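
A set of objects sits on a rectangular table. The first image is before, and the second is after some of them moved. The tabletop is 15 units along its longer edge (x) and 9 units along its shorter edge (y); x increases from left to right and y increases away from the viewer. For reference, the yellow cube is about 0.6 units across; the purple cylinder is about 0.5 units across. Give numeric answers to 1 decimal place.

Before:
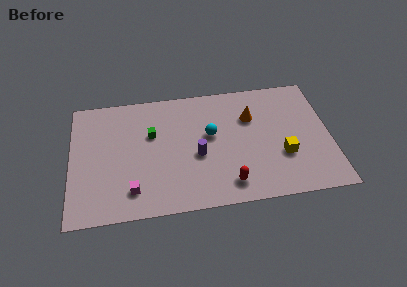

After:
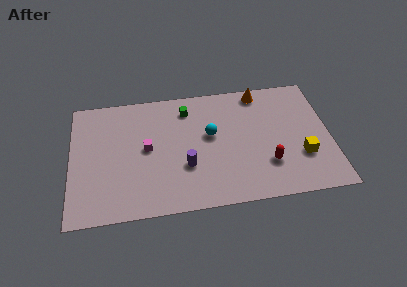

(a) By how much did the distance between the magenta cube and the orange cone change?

-0.8

They were about 8.3 units apart before and 7.5 after — 0.8 units closer together.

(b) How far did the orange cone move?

1.9

The orange cone moved from about (10.5, 6.2) to (11.1, 8.0), a distance of √(0.6² + 1.8²) ≈ 1.9.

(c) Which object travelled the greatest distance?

the magenta cube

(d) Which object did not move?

the cyan sphere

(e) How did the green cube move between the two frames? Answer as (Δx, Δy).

(2.1, 1.6)

The green cube started near (4.7, 5.7) and ended near (6.8, 7.3).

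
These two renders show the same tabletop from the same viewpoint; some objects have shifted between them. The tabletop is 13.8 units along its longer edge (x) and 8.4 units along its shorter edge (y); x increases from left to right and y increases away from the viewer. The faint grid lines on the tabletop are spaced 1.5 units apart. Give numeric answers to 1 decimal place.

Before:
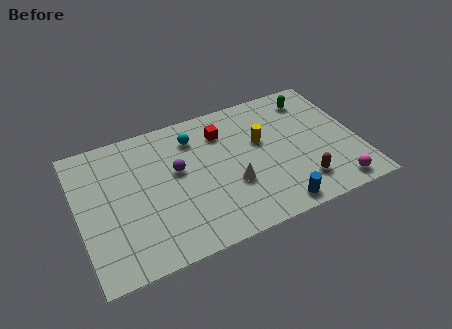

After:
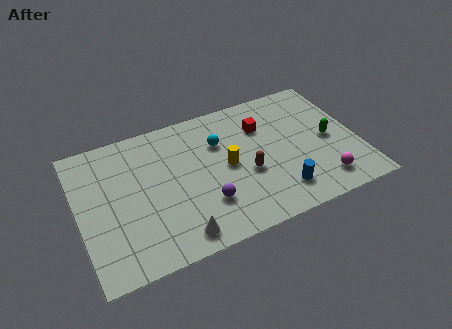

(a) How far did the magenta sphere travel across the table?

0.8

The magenta sphere was near (12.3, 1.0) before and (11.7, 1.5) after, so it travelled √(0.6² + 0.5²) ≈ 0.8 units.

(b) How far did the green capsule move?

2.9

The green capsule moved from about (11.9, 6.9) to (12.4, 4.0), a distance of √(0.5² + 2.9²) ≈ 2.9.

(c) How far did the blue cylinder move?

0.9

The blue cylinder was near (9.3, 0.9) before and (9.6, 1.7) after, so it travelled √(0.3² + 0.8²) ≈ 0.9 units.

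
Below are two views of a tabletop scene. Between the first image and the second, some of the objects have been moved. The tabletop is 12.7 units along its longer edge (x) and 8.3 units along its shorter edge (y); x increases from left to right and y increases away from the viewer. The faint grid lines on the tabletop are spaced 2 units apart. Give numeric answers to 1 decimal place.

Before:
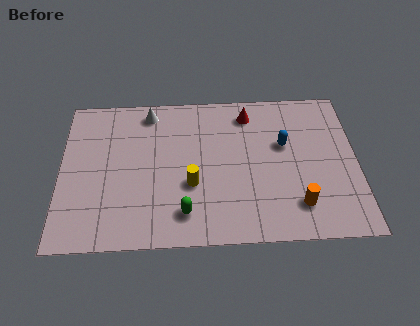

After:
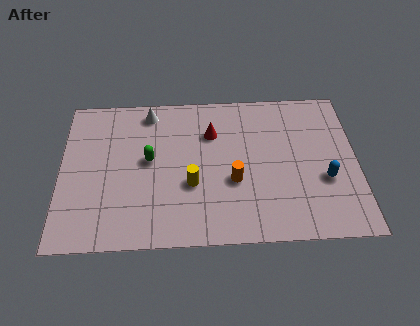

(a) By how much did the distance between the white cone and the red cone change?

-1.3

They were about 4.3 units apart before and 3.0 after — 1.3 units closer together.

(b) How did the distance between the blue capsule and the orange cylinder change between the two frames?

+0.6

The distance was about 3.3 in the first image and 3.9 in the second, so they moved 0.6 units further apart.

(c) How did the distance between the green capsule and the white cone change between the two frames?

-3.1

Before: roughly 5.8 units apart; after: 2.7. That's 3.1 units closer together.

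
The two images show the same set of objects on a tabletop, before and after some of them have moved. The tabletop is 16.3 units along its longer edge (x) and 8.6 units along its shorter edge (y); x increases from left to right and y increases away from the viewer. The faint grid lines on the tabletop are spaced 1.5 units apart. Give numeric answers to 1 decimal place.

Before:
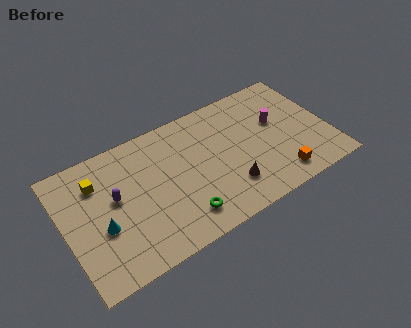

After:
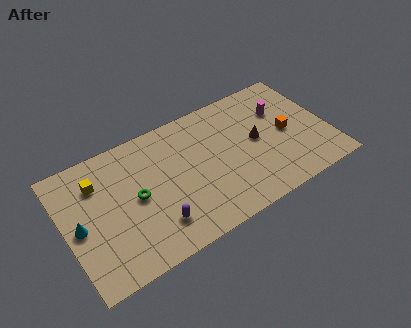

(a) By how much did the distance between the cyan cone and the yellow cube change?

-0.3

The distance was about 3.0 in the first image and 2.7 in the second, so they moved 0.3 units closer together.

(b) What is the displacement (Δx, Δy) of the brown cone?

(2.1, 2.3)

The brown cone was at about (9.8, 2.2) and moved to about (11.9, 4.5).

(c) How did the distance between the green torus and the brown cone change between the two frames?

+4.6

They were about 3.0 units apart before and 7.6 after — 4.6 units further apart.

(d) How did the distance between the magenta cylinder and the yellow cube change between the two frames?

+0.3

Before: roughly 11.2 units apart; after: 11.5. That's 0.3 units further apart.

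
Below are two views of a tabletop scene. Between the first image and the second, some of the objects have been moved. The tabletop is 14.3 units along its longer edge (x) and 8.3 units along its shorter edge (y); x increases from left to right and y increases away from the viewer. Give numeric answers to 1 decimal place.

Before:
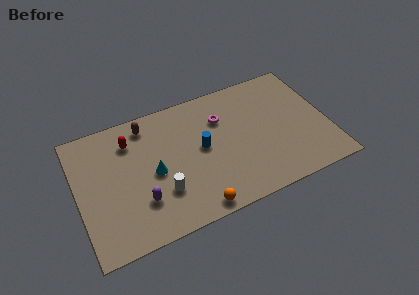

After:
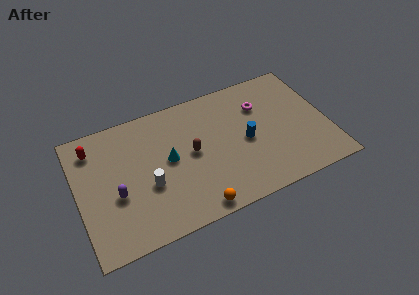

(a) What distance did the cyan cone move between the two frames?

1.0

The cyan cone was near (4.3, 3.9) before and (5.2, 4.4) after, so it travelled √(0.9² + 0.5²) ≈ 1.0 units.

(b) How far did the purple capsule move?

1.6

The purple capsule moved from about (3.4, 2.4) to (2.1, 3.3), a distance of √(1.3² + 0.9²) ≈ 1.6.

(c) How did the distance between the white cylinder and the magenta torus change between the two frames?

+2.2

Before: roughly 5.1 units apart; after: 7.3. That's 2.2 units further apart.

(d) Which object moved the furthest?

the brown capsule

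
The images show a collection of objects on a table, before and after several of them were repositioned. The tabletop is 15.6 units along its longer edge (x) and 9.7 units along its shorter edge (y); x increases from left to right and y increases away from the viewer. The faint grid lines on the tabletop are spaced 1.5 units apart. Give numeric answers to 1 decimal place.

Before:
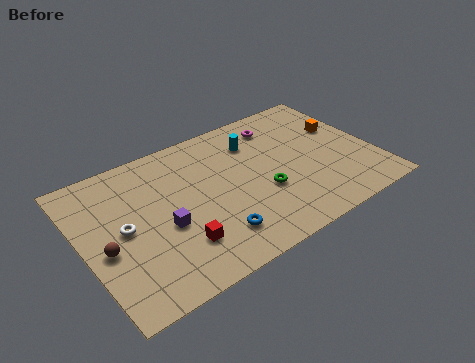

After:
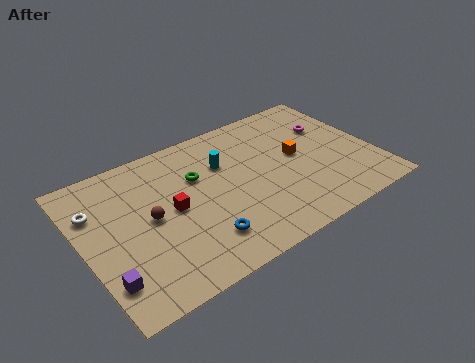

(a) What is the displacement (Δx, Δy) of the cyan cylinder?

(-1.8, -0.7)

The cyan cylinder was at about (9.6, 7.3) and moved to about (7.8, 6.6).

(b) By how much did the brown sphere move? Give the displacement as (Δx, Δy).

(2.5, 0.8)

The brown sphere started near (1.0, 4.1) and ended near (3.5, 4.9).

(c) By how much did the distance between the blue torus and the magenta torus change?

+1.5

Before: roughly 7.5 units apart; after: 9.0. That's 1.5 units further apart.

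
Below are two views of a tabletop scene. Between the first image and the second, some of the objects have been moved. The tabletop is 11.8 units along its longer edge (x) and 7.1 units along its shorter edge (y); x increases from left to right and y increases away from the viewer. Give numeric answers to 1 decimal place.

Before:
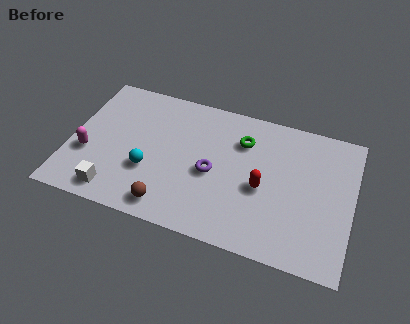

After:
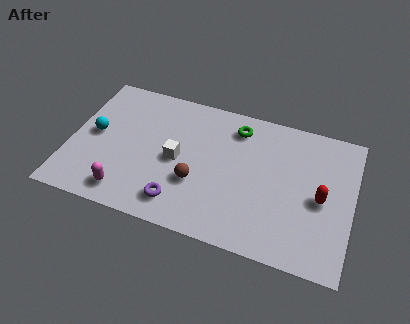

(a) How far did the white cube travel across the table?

3.4

The white cube moved from about (2.1, 1.0) to (4.5, 3.4), a distance of √(2.4² + 2.4²) ≈ 3.4.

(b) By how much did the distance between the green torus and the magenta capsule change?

-0.5

Before: roughly 6.8 units apart; after: 6.3. That's 0.5 units closer together.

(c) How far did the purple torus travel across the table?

2.2

The purple torus was near (6.0, 3.2) before and (4.8, 1.3) after, so it travelled √(1.2² + 1.9²) ≈ 2.2 units.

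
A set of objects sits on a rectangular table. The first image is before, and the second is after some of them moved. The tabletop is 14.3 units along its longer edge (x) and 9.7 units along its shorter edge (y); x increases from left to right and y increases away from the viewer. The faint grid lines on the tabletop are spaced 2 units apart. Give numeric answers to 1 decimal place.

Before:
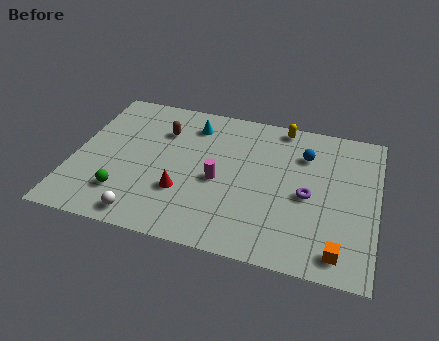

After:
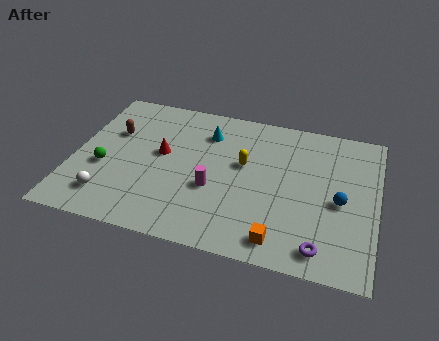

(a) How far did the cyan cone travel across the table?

0.8

The cyan cone moved from about (5.4, 7.8) to (6.1, 7.4), a distance of √(0.7² + 0.4²) ≈ 0.8.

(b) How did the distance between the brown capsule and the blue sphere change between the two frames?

+4.3

They were about 6.8 units apart before and 11.1 after — 4.3 units further apart.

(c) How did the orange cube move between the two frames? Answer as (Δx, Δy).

(-2.7, 0.0)

From the two frames, the orange cube sits at roughly (12.7, 1.3) before and (10.0, 1.3) after.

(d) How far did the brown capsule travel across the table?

2.4

From (4.0, 7.0) to (1.7, 6.3), the brown capsule covered √(2.3² + 0.7²) ≈ 2.4 units.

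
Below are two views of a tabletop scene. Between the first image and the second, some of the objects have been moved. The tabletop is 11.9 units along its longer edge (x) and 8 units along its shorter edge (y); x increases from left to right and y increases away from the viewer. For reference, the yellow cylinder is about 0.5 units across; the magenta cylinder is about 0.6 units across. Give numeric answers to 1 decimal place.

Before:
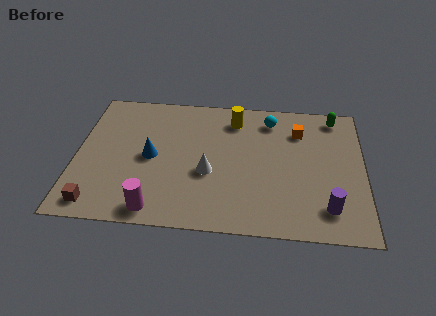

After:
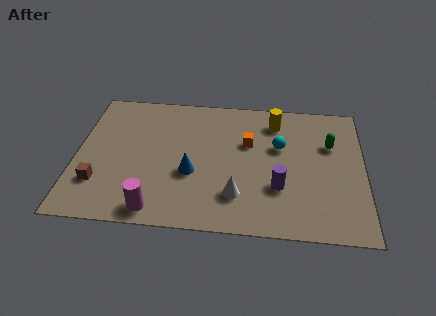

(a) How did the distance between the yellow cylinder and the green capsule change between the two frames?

-1.6

Before: roughly 4.2 units apart; after: 2.6. That's 1.6 units closer together.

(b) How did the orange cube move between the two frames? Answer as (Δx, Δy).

(-2.1, -0.9)

The orange cube was at about (9.2, 6.0) and moved to about (7.1, 5.1).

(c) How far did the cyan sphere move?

1.6

The cyan sphere was near (8.0, 6.6) before and (8.4, 5.0) after, so it travelled √(0.4² + 1.6²) ≈ 1.6 units.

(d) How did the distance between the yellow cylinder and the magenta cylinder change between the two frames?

+1.0

Before: roughly 6.4 units apart; after: 7.4. That's 1.0 units further apart.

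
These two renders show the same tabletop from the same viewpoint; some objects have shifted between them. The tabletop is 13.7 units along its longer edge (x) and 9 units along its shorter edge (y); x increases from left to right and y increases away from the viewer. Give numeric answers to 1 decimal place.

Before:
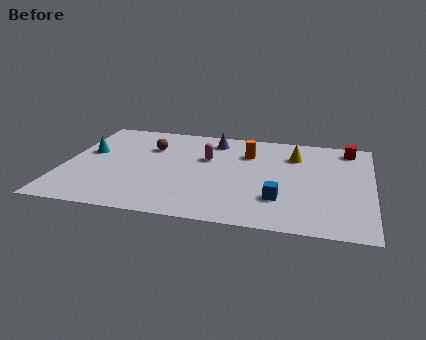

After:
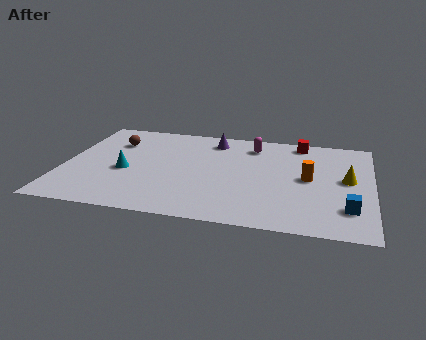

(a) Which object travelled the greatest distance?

the orange cylinder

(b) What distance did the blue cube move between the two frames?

3.0

The blue cube moved from about (9.7, 2.5) to (12.7, 2.2), a distance of √(3.0² + 0.3²) ≈ 3.0.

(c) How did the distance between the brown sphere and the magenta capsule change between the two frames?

+3.6

Before: roughly 2.7 units apart; after: 6.3. That's 3.6 units further apart.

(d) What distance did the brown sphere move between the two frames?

1.6

The brown sphere was near (3.7, 6.3) before and (2.1, 6.5) after, so it travelled √(1.6² + 0.2²) ≈ 1.6 units.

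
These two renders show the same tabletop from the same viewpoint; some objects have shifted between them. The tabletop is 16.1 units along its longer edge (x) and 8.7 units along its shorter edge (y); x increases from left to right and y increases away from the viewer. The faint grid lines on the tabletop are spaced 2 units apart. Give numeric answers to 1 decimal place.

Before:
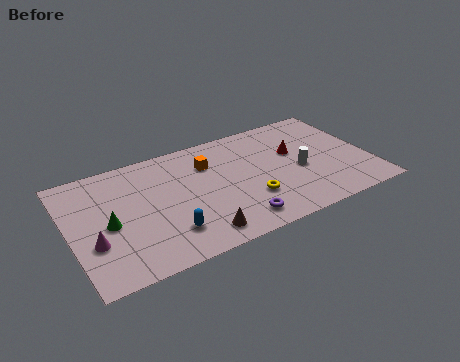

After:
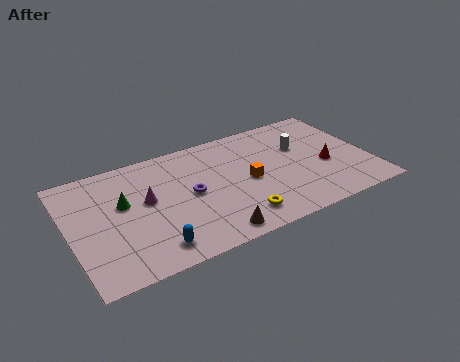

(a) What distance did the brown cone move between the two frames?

0.8

The brown cone was near (6.4, 1.3) before and (7.1, 1.0) after, so it travelled √(0.7² + 0.3²) ≈ 0.8 units.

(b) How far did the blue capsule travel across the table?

1.1

The blue capsule moved from about (4.9, 2.1) to (4.0, 1.4), a distance of √(0.9² + 0.7²) ≈ 1.1.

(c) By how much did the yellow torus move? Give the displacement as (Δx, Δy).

(-0.8, -1.1)

The yellow torus was at about (9.4, 2.7) and moved to about (8.6, 1.6).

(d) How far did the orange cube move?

2.9

The orange cube was near (7.6, 6.3) before and (9.5, 4.1) after, so it travelled √(1.9² + 2.2²) ≈ 2.9 units.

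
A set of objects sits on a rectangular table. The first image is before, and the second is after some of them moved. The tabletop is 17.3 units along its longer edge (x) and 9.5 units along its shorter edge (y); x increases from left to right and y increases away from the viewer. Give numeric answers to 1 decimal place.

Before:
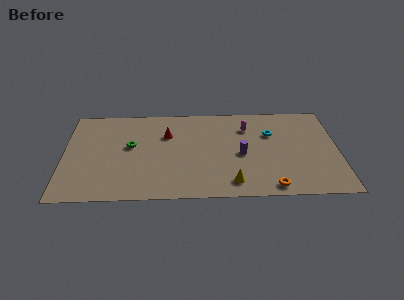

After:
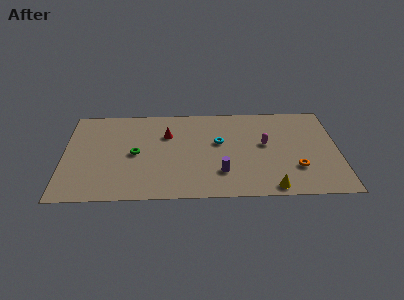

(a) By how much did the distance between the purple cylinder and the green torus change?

-1.3

They were about 7.1 units apart before and 5.8 after — 1.3 units closer together.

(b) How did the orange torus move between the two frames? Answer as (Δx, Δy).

(1.6, 1.8)

The orange torus started near (13.0, 1.0) and ended near (14.6, 2.8).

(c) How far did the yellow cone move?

2.5

The yellow cone moved from about (10.6, 1.5) to (13.0, 0.9), a distance of √(2.4² + 0.6²) ≈ 2.5.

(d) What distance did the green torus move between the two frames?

0.9

The green torus moved from about (4.2, 5.4) to (4.5, 4.6), a distance of √(0.3² + 0.8²) ≈ 0.9.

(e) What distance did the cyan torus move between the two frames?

3.4

From (13.1, 6.4) to (9.8, 5.6), the cyan torus covered √(3.3² + 0.8²) ≈ 3.4 units.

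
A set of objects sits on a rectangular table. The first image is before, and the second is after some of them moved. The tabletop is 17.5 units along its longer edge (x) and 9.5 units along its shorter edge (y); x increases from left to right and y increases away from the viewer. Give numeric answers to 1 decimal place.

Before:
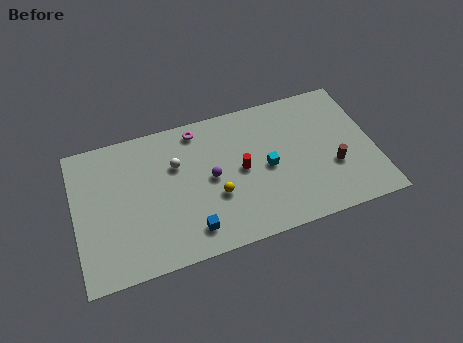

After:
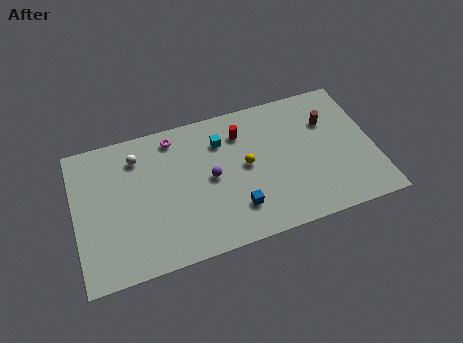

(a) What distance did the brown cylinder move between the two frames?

3.2

From (15.0, 3.4) to (15.0, 6.6), the brown cylinder covered √(0.0² + 3.2²) ≈ 3.2 units.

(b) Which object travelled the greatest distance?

the cyan cube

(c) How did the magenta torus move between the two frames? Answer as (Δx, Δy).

(-1.4, -0.1)

The magenta torus started near (7.4, 8.3) and ended near (6.0, 8.2).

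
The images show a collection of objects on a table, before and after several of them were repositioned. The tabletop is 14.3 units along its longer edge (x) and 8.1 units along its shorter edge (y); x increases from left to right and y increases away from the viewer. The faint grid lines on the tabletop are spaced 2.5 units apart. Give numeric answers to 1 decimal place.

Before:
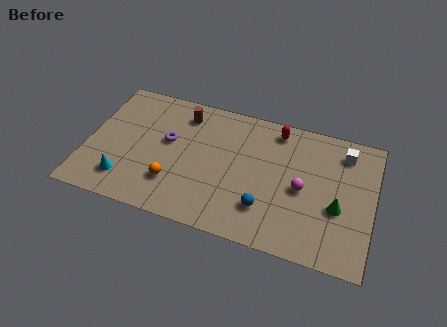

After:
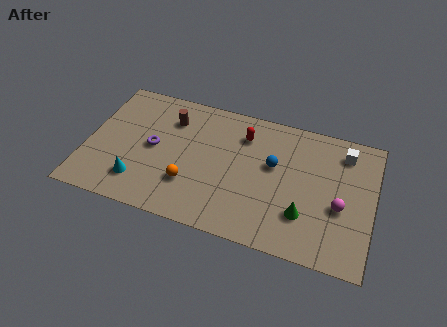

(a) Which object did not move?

the white cube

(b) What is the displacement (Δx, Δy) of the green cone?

(-1.6, -0.9)

The green cone started near (12.6, 3.2) and ended near (11.0, 2.3).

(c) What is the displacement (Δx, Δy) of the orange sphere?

(0.8, 0.2)

The orange sphere started near (4.5, 2.2) and ended near (5.3, 2.4).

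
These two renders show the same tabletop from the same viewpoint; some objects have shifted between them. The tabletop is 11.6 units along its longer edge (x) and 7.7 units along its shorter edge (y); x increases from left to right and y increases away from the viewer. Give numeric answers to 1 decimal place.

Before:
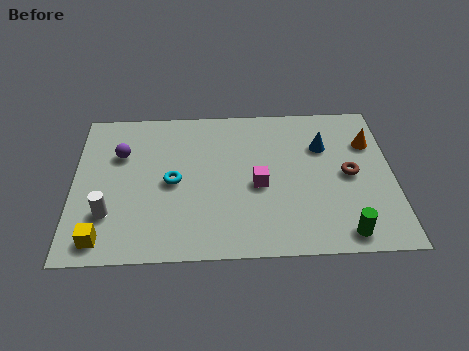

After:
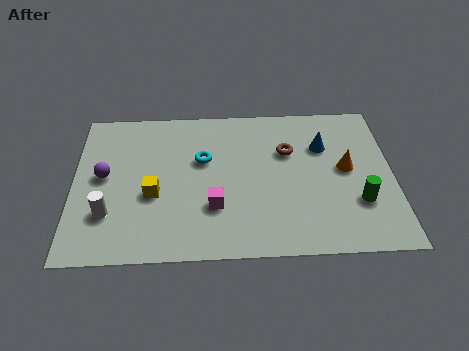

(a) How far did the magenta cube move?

1.9

The magenta cube was near (6.7, 3.4) before and (5.1, 2.4) after, so it travelled √(1.6² + 1.0²) ≈ 1.9 units.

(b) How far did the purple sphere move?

1.3

The purple sphere moved from about (1.7, 5.2) to (1.1, 4.1), a distance of √(0.6² + 1.1²) ≈ 1.3.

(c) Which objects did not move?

the white cylinder and the blue cone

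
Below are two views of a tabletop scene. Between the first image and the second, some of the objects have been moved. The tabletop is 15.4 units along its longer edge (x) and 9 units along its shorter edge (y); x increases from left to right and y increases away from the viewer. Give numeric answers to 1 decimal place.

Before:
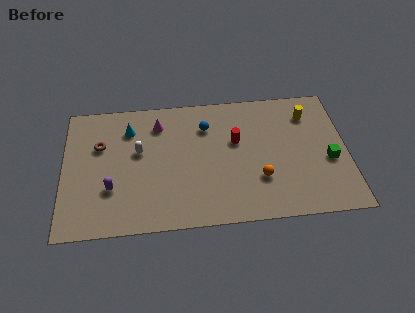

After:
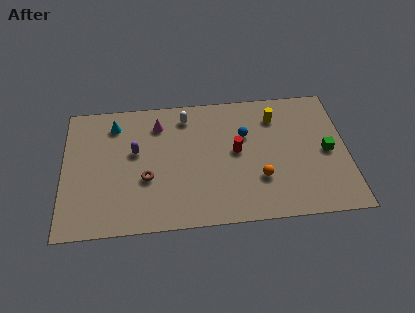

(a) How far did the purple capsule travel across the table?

2.7

The purple capsule was near (2.6, 2.9) before and (3.9, 5.3) after, so it travelled √(1.3² + 2.4²) ≈ 2.7 units.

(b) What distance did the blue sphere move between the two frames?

2.2

From (7.8, 6.7) to (9.9, 5.9), the blue sphere covered √(2.1² + 0.8²) ≈ 2.2 units.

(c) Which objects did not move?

the orange sphere and the magenta cone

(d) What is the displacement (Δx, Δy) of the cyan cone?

(-0.8, 0.4)

The cyan cone started near (3.6, 6.9) and ended near (2.8, 7.3).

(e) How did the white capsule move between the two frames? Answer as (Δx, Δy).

(2.6, 2.2)

From the two frames, the white capsule sits at roughly (4.1, 5.3) before and (6.7, 7.5) after.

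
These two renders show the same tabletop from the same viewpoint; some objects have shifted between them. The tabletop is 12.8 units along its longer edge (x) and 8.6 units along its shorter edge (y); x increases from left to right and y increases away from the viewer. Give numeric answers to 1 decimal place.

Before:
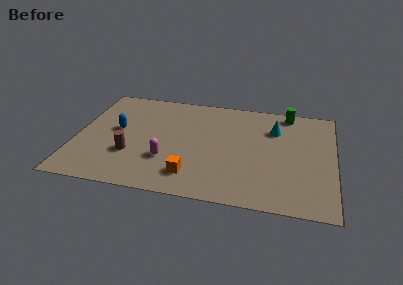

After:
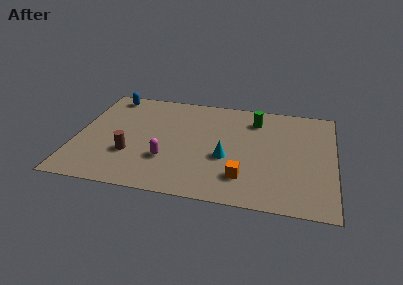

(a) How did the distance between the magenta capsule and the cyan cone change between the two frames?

-3.3

They were about 6.3 units apart before and 3.0 after — 3.3 units closer together.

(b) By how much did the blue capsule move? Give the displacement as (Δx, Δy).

(-0.6, 2.9)

The blue capsule was at about (2.0, 4.7) and moved to about (1.4, 7.6).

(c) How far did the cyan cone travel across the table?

3.6

The cyan cone moved from about (9.8, 6.2) to (7.5, 3.4), a distance of √(2.3² + 2.8²) ≈ 3.6.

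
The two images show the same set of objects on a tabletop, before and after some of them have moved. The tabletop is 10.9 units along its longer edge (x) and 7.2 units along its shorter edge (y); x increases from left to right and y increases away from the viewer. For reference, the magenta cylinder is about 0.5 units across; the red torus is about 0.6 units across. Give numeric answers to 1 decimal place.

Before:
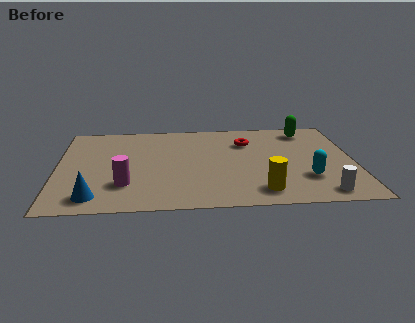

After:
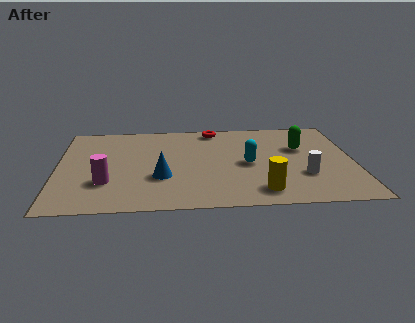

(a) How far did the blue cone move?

2.8

The blue cone moved from about (1.4, 1.1) to (3.8, 2.5), a distance of √(2.4² + 1.4²) ≈ 2.8.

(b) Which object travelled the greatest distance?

the blue cone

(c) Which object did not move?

the yellow cylinder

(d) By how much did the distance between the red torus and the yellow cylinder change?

+1.4

Before: roughly 4.0 units apart; after: 5.4. That's 1.4 units further apart.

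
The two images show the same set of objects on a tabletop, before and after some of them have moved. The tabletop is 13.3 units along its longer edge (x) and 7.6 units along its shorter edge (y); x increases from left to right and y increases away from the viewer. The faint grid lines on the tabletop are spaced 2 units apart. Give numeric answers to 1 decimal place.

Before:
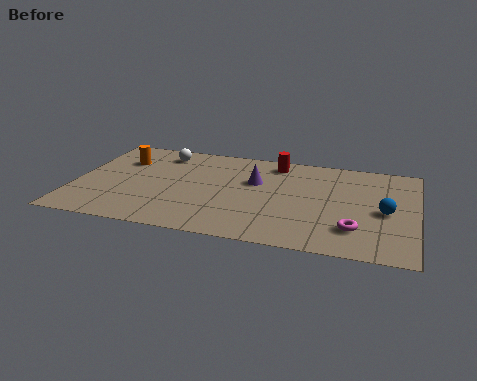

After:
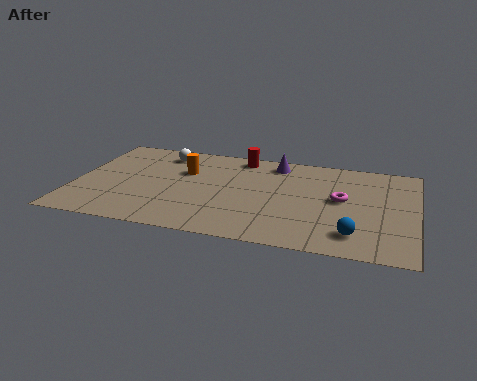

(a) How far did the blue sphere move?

2.3

From (12.1, 3.5) to (11.0, 1.5), the blue sphere covered √(1.1² + 2.0²) ≈ 2.3 units.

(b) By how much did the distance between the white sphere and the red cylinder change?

-1.4

They were about 4.5 units apart before and 3.1 after — 1.4 units closer together.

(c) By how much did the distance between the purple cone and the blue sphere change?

+0.7

Before: roughly 5.3 units apart; after: 6.0. That's 0.7 units further apart.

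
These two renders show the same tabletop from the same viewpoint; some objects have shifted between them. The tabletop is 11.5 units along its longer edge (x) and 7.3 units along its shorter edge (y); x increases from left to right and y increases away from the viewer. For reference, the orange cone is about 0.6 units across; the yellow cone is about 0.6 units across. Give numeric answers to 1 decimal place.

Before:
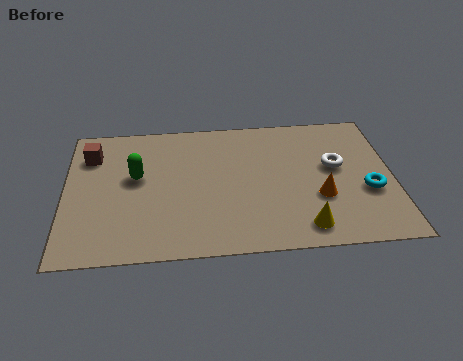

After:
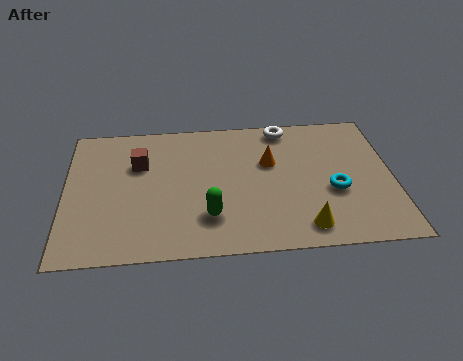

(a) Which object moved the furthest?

the green capsule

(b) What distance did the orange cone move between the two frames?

2.6

The orange cone was near (8.9, 2.6) before and (7.2, 4.6) after, so it travelled √(1.7² + 2.0²) ≈ 2.6 units.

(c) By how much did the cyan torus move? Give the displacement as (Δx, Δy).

(-1.2, 0.1)

The cyan torus was at about (10.6, 2.8) and moved to about (9.4, 2.9).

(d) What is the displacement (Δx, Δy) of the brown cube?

(1.7, -0.6)

From the two frames, the brown cube sits at roughly (0.9, 5.5) before and (2.6, 4.9) after.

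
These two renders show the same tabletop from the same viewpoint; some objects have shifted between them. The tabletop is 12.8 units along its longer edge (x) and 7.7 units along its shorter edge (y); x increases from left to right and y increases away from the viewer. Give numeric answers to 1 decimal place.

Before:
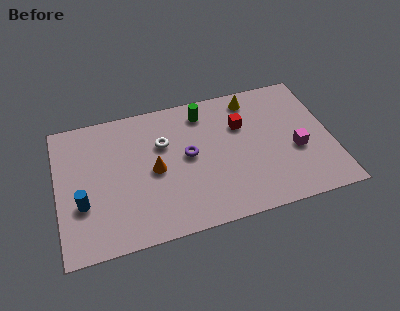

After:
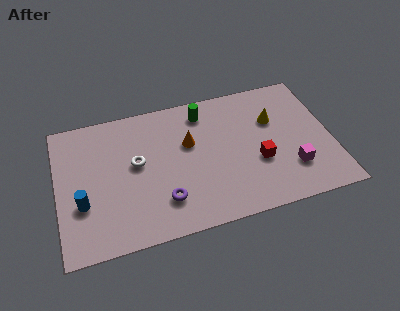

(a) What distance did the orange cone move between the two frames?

2.0

The orange cone was near (4.5, 3.7) before and (6.2, 4.8) after, so it travelled √(1.7² + 1.1²) ≈ 2.0 units.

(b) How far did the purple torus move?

2.6

From (6.1, 4.1) to (4.8, 1.9), the purple torus covered √(1.3² + 2.2²) ≈ 2.6 units.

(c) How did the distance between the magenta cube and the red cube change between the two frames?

-1.5

Before: roughly 3.2 units apart; after: 1.7. That's 1.5 units closer together.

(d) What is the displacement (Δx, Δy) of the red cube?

(0.6, -2.3)

The red cube was at about (8.7, 5.2) and moved to about (9.3, 2.9).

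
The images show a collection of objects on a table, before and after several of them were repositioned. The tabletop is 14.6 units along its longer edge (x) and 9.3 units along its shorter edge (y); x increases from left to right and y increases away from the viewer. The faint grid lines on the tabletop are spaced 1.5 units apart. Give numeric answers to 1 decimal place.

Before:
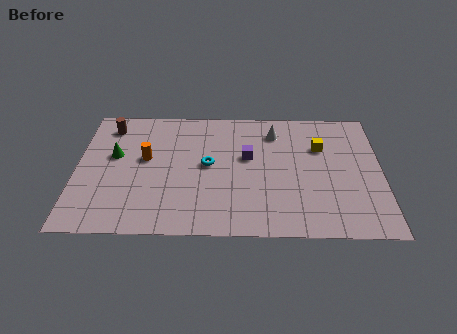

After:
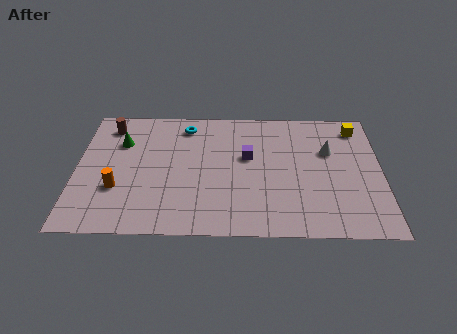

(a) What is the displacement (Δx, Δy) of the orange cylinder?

(-1.3, -2.2)

From the two frames, the orange cylinder sits at roughly (3.3, 5.3) before and (2.0, 3.1) after.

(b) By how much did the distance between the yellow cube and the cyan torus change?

+2.7

Before: roughly 5.6 units apart; after: 8.3. That's 2.7 units further apart.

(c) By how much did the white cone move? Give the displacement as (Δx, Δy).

(2.6, -1.4)

The white cone started near (9.5, 7.4) and ended near (12.1, 6.0).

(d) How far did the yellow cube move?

2.3

The yellow cube was near (11.7, 6.3) before and (13.5, 7.8) after, so it travelled √(1.8² + 1.5²) ≈ 2.3 units.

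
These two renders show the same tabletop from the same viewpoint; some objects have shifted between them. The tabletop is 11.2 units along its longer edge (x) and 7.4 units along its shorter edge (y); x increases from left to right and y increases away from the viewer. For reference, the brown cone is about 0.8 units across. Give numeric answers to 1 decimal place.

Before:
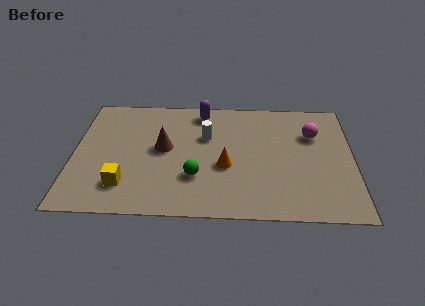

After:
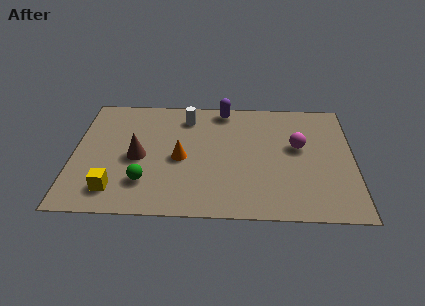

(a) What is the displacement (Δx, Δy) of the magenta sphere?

(-0.6, -0.8)

The magenta sphere started near (9.6, 5.1) and ended near (9.0, 4.3).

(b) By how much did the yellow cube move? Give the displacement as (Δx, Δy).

(-0.4, -0.3)

The yellow cube was at about (2.1, 1.7) and moved to about (1.7, 1.4).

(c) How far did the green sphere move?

2.0

From (4.9, 2.3) to (2.9, 1.9), the green sphere covered √(2.0² + 0.4²) ≈ 2.0 units.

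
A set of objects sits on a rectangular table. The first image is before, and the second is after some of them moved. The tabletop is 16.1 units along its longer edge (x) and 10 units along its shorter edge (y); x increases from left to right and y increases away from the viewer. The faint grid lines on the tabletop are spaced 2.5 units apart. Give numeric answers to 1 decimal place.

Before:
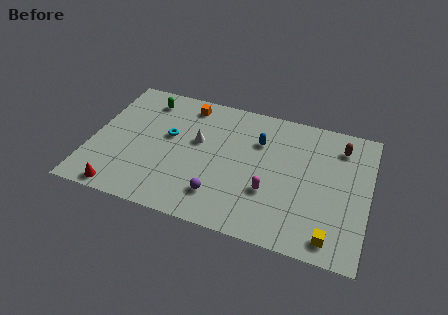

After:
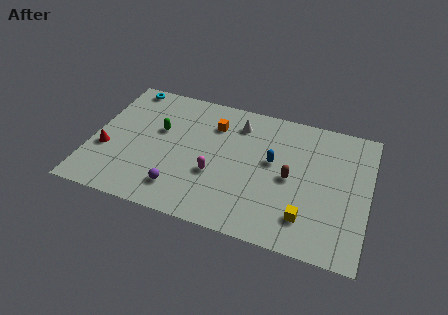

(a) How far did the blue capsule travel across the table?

1.6

From (9.6, 7.0) to (10.5, 5.7), the blue capsule covered √(0.9² + 1.3²) ≈ 1.6 units.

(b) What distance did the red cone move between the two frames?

3.0

The red cone moved from about (2.1, 0.9) to (0.9, 3.7), a distance of √(1.2² + 2.8²) ≈ 3.0.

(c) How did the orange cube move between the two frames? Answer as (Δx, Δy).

(1.7, -1.1)

From the two frames, the orange cube sits at roughly (5.2, 8.6) before and (6.9, 7.5) after.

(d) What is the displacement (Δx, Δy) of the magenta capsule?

(-3.2, 0.3)

The magenta capsule started near (10.5, 3.4) and ended near (7.3, 3.7).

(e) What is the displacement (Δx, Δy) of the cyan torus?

(-2.9, 3.3)

From the two frames, the cyan torus sits at roughly (4.4, 5.8) before and (1.5, 9.1) after.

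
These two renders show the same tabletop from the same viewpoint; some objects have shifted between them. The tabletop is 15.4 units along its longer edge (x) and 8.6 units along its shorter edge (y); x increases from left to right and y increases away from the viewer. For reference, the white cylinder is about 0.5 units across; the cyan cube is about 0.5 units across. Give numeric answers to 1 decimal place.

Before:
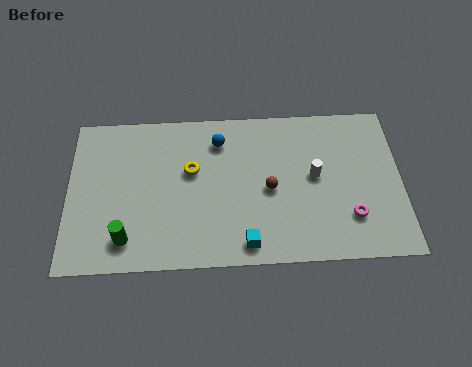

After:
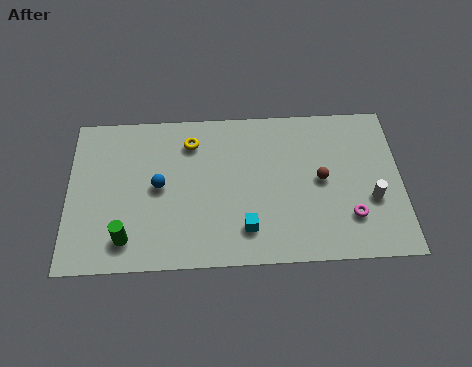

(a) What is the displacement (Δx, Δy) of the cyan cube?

(0.0, 0.8)

From the two frames, the cyan cube sits at roughly (8.2, 1.1) before and (8.2, 1.9) after.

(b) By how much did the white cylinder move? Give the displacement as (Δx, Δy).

(2.6, -1.4)

From the two frames, the white cylinder sits at roughly (11.4, 4.6) before and (14.0, 3.2) after.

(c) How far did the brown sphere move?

2.4

The brown sphere was near (9.3, 4.0) before and (11.7, 4.4) after, so it travelled √(2.4² + 0.4²) ≈ 2.4 units.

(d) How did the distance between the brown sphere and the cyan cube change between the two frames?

+1.2

The distance was about 3.1 in the first image and 4.3 in the second, so they moved 1.2 units further apart.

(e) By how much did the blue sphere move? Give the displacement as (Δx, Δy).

(-2.8, -2.4)

The blue sphere started near (7.0, 6.8) and ended near (4.2, 4.4).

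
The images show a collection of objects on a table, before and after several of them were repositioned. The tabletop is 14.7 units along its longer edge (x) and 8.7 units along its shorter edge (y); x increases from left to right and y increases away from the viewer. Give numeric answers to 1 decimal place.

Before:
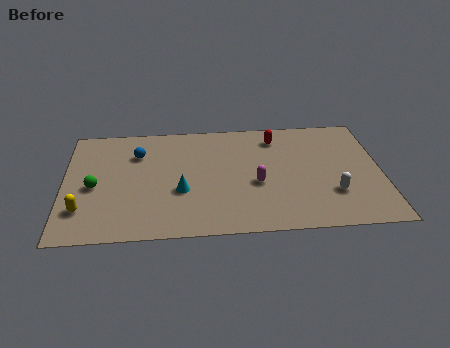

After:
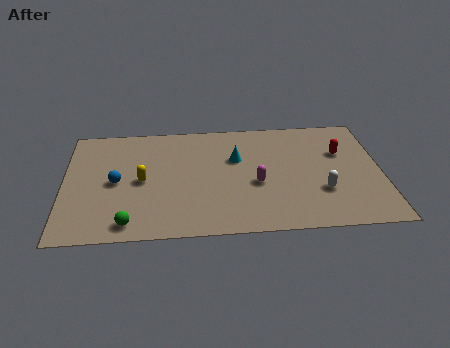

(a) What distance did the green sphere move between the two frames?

3.2

The green sphere was near (1.4, 3.9) before and (3.0, 1.1) after, so it travelled √(1.6² + 2.8²) ≈ 3.2 units.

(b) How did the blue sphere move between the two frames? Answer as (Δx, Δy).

(-1.0, -2.1)

From the two frames, the blue sphere sits at roughly (3.4, 6.3) before and (2.4, 4.2) after.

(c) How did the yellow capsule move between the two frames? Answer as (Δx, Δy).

(2.7, 2.0)

From the two frames, the yellow capsule sits at roughly (0.9, 2.2) before and (3.6, 4.2) after.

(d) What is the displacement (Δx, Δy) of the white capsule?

(-0.5, 0.2)

From the two frames, the white capsule sits at roughly (12.4, 2.6) before and (11.9, 2.8) after.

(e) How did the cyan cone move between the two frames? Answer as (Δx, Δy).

(2.6, 2.3)

The cyan cone was at about (5.4, 3.3) and moved to about (8.0, 5.6).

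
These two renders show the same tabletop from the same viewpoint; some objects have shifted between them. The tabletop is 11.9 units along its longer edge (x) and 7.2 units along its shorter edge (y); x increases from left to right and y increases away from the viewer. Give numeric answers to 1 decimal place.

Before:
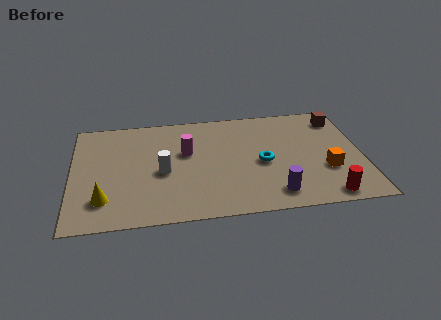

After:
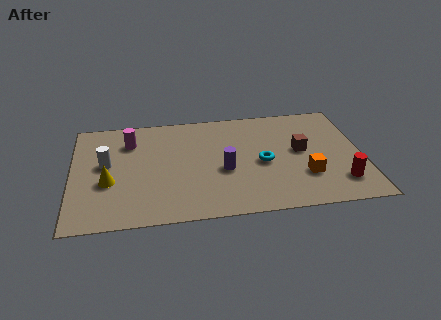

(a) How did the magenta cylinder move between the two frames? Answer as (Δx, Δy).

(-2.3, 1.0)

The magenta cylinder started near (4.7, 4.4) and ended near (2.4, 5.4).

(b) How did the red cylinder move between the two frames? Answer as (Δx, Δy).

(0.6, 0.8)

From the two frames, the red cylinder sits at roughly (10.3, 0.8) before and (10.9, 1.6) after.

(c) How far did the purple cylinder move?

2.7

The purple cylinder moved from about (8.2, 1.2) to (6.2, 3.0), a distance of √(2.0² + 1.8²) ≈ 2.7.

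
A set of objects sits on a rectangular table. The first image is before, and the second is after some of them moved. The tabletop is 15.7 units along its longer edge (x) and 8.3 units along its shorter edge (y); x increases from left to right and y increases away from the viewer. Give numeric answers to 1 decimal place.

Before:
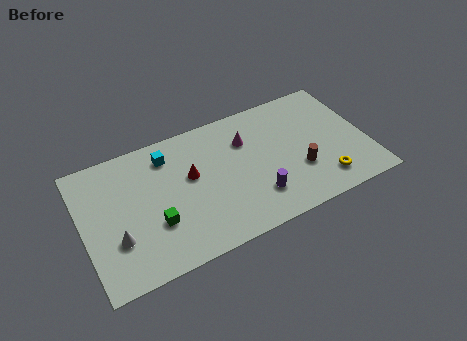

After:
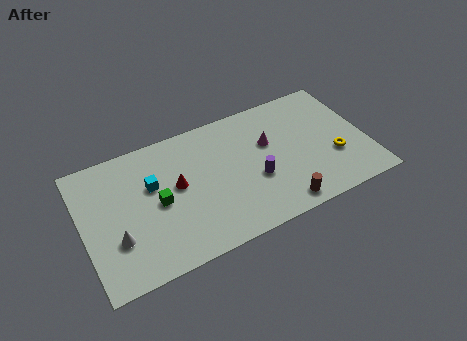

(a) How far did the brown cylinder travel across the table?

2.2

The brown cylinder moved from about (11.8, 2.8) to (10.5, 1.0), a distance of √(1.3² + 1.8²) ≈ 2.2.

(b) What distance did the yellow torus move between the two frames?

1.5

From (13.0, 1.6) to (13.8, 2.9), the yellow torus covered √(0.8² + 1.3²) ≈ 1.5 units.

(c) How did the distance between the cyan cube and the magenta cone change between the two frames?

+2.1

The distance was about 4.4 in the first image and 6.5 in the second, so they moved 2.1 units further apart.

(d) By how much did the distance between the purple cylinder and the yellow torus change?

+0.7

They were about 3.7 units apart before and 4.4 after — 0.7 units further apart.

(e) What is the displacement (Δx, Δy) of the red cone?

(-0.8, -0.3)

From the two frames, the red cone sits at roughly (6.0, 4.9) before and (5.2, 4.6) after.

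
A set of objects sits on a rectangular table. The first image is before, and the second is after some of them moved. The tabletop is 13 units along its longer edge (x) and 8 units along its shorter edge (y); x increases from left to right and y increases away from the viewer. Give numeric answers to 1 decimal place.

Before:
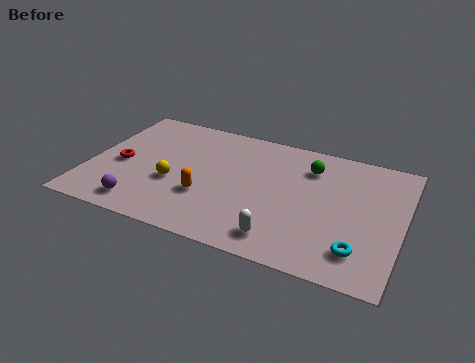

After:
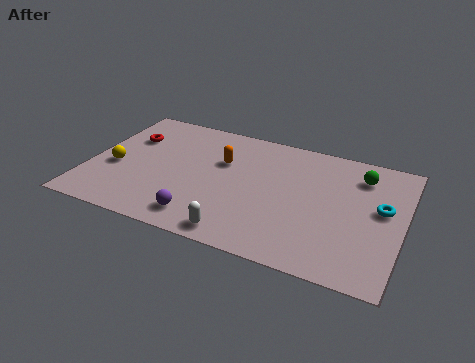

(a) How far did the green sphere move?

2.1

From (9.0, 6.1) to (11.1, 6.3), the green sphere covered √(2.1² + 0.2²) ≈ 2.1 units.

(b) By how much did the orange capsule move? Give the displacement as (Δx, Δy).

(0.4, 2.5)

The orange capsule was at about (5.0, 2.7) and moved to about (5.4, 5.2).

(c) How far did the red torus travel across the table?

1.9

The red torus was near (1.3, 3.6) before and (1.4, 5.5) after, so it travelled √(0.1² + 1.9²) ≈ 1.9 units.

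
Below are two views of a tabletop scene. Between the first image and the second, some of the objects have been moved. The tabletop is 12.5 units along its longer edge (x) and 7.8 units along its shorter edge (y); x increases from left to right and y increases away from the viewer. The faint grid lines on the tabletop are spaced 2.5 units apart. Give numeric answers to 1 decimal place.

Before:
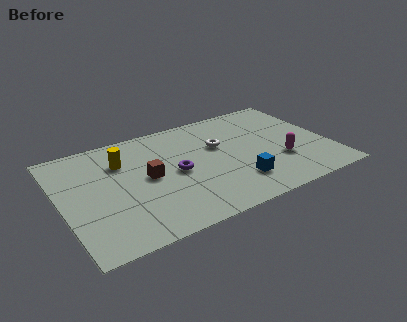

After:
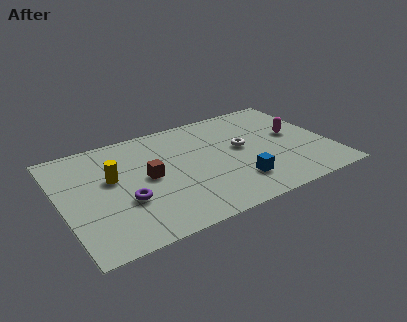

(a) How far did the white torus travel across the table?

1.2

The white torus moved from about (7.5, 4.9) to (8.5, 4.3), a distance of √(1.0² + 0.6²) ≈ 1.2.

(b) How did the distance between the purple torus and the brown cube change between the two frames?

+0.4

The distance was about 1.3 in the first image and 1.7 in the second, so they moved 0.4 units further apart.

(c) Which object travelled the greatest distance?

the purple torus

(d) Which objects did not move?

the blue cube and the brown cube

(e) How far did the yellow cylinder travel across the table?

1.2

The yellow cylinder moved from about (3.0, 5.6) to (2.4, 4.6), a distance of √(0.6² + 1.0²) ≈ 1.2.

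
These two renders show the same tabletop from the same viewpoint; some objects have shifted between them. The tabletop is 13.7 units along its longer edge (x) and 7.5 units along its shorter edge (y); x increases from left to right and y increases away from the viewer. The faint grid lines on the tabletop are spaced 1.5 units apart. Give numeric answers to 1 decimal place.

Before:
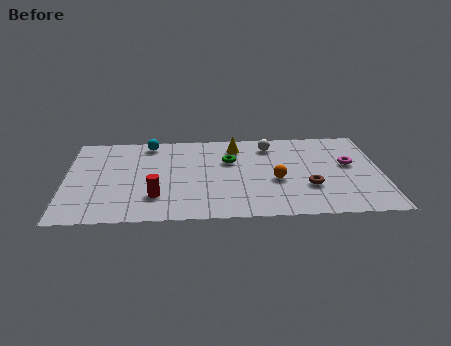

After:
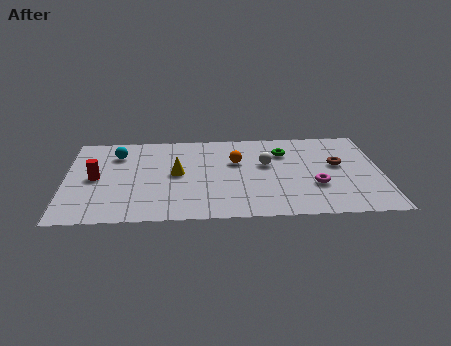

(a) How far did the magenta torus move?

2.3

The magenta torus was near (12.3, 4.3) before and (10.8, 2.6) after, so it travelled √(1.5² + 1.7²) ≈ 2.3 units.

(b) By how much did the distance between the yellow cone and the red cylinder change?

-1.9

They were about 5.4 units apart before and 3.5 after — 1.9 units closer together.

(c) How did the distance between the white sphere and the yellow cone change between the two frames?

+2.4

Before: roughly 1.5 units apart; after: 3.9. That's 2.4 units further apart.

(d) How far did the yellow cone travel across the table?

3.4

The yellow cone moved from about (7.4, 6.1) to (4.8, 3.9), a distance of √(2.6² + 2.2²) ≈ 3.4.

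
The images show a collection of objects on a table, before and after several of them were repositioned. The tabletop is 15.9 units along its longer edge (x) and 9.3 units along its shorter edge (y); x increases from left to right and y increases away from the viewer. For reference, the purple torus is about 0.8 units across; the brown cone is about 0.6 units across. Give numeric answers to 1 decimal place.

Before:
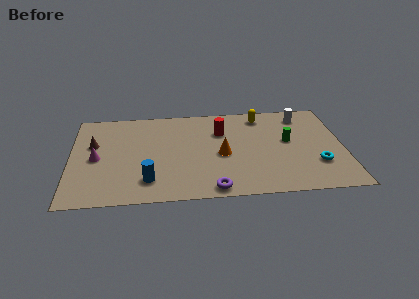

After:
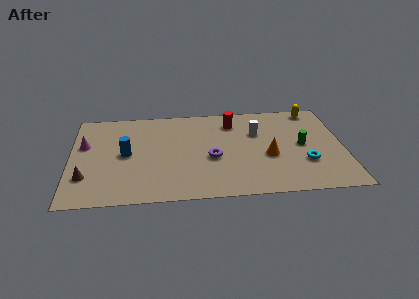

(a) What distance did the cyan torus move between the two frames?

0.7

The cyan torus was near (14.3, 2.8) before and (13.6, 3.0) after, so it travelled √(0.7² + 0.2²) ≈ 0.7 units.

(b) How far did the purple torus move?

3.0

The purple torus moved from about (8.2, 0.9) to (8.2, 3.9), a distance of √(0.0² + 3.0²) ≈ 3.0.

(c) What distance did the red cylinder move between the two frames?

1.1

The red cylinder moved from about (8.8, 6.5) to (9.5, 7.4), a distance of √(0.7² + 0.9²) ≈ 1.1.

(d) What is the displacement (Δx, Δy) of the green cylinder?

(0.8, -0.5)

The green cylinder started near (12.7, 5.2) and ended near (13.5, 4.7).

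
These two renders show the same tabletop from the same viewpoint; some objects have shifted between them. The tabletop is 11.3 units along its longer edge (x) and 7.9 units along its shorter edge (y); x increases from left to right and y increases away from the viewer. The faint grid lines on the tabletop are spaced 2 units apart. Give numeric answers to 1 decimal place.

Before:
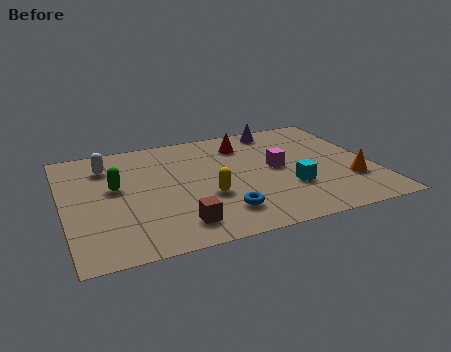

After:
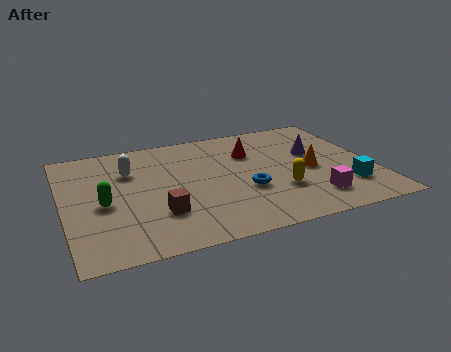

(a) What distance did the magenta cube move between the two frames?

2.7

The magenta cube was near (7.8, 4.1) before and (8.8, 1.6) after, so it travelled √(1.0² + 2.5²) ≈ 2.7 units.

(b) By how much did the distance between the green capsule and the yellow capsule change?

+2.8

The distance was about 3.6 in the first image and 6.4 in the second, so they moved 2.8 units further apart.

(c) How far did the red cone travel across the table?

0.7

The red cone was near (6.8, 6.2) before and (7.0, 5.5) after, so it travelled √(0.2² + 0.7²) ≈ 0.7 units.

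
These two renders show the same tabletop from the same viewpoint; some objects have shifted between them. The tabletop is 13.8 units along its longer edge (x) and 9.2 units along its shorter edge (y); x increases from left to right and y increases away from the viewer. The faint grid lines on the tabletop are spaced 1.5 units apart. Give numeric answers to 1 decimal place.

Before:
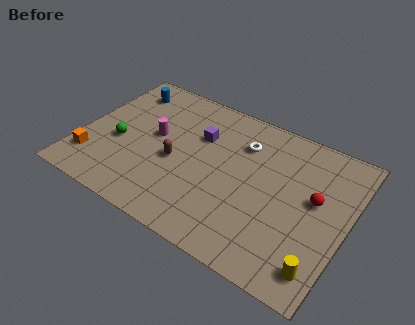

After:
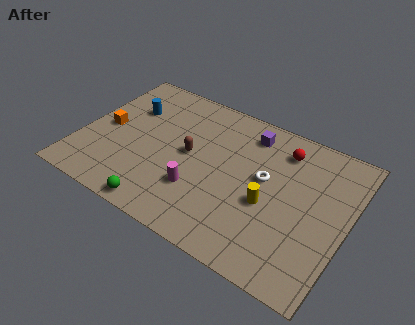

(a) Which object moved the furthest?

the green sphere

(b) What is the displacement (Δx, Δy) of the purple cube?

(2.4, 1.4)

The purple cube started near (5.9, 6.2) and ended near (8.3, 7.6).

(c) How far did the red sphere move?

3.0

The red sphere moved from about (12.1, 5.2) to (10.1, 7.4), a distance of √(2.0² + 2.2²) ≈ 3.0.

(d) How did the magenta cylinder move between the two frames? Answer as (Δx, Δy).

(2.7, -2.3)

From the two frames, the magenta cylinder sits at roughly (3.7, 5.1) before and (6.4, 2.8) after.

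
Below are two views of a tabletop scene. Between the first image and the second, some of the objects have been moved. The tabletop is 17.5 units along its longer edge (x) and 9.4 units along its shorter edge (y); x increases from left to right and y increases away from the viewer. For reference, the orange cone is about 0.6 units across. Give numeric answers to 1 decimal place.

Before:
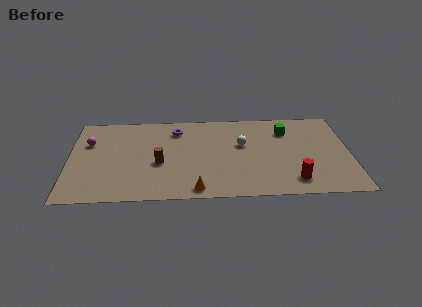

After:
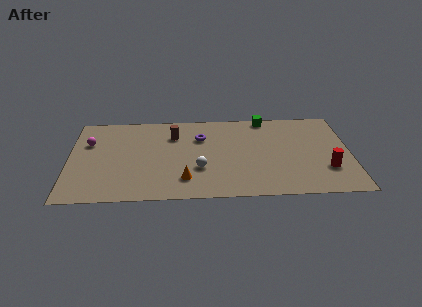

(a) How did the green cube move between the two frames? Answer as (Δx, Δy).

(-1.3, 1.5)

The green cube started near (13.6, 7.1) and ended near (12.3, 8.6).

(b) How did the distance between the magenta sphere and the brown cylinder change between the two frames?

+0.3

Before: roughly 5.0 units apart; after: 5.3. That's 0.3 units further apart.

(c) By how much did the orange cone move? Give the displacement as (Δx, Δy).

(-0.7, 1.1)

The orange cone started near (7.9, 1.0) and ended near (7.2, 2.1).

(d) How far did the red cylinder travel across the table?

2.4

From (13.9, 1.7) to (16.0, 2.8), the red cylinder covered √(2.1² + 1.1²) ≈ 2.4 units.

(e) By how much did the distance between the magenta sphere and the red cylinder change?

+1.7

Before: roughly 13.5 units apart; after: 15.2. That's 1.7 units further apart.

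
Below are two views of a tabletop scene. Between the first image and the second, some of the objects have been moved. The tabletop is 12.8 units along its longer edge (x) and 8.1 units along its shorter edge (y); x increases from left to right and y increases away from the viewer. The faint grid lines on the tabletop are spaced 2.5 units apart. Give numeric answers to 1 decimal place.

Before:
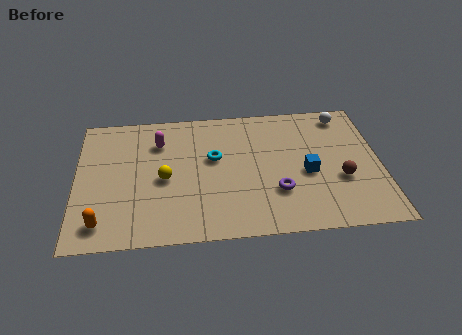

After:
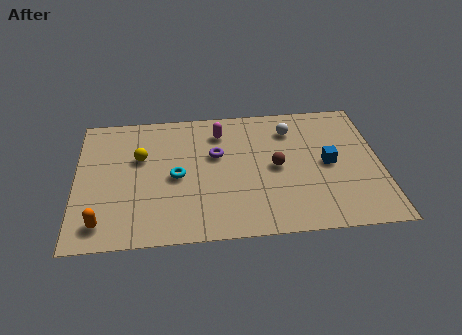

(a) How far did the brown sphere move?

2.9

The brown sphere was near (11.1, 3.0) before and (8.4, 4.0) after, so it travelled √(2.7² + 1.0²) ≈ 2.9 units.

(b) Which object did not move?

the orange capsule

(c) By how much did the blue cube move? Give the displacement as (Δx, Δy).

(0.9, 0.5)

From the two frames, the blue cube sits at roughly (9.7, 3.5) before and (10.6, 4.0) after.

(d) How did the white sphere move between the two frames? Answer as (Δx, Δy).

(-2.3, -0.7)

From the two frames, the white sphere sits at roughly (11.4, 7.0) before and (9.1, 6.3) after.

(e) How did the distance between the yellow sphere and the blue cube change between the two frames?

+2.0

They were about 6.0 units apart before and 8.0 after — 2.0 units further apart.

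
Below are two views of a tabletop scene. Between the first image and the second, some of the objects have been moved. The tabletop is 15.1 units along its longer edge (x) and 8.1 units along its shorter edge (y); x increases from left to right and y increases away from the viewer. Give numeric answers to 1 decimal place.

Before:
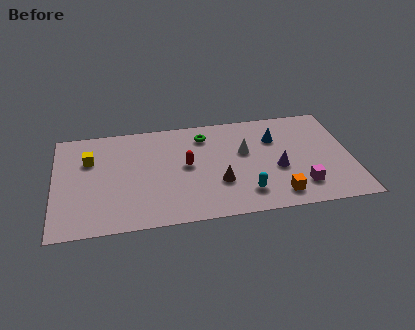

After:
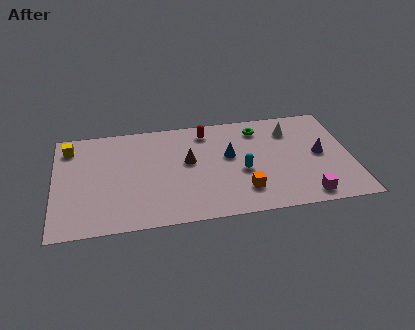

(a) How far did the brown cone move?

2.4

From (8.3, 2.7) to (6.8, 4.6), the brown cone covered √(1.5² + 1.9²) ≈ 2.4 units.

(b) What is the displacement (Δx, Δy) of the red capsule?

(1.1, 2.5)

The red capsule started near (6.7, 4.3) and ended near (7.8, 6.8).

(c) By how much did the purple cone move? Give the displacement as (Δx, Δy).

(2.2, 0.8)

The purple cone was at about (11.3, 3.3) and moved to about (13.5, 4.1).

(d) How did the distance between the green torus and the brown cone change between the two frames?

+0.4

Before: roughly 3.8 units apart; after: 4.2. That's 0.4 units further apart.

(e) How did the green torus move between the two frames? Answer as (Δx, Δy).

(2.8, 0.1)

The green torus was at about (7.7, 6.5) and moved to about (10.5, 6.6).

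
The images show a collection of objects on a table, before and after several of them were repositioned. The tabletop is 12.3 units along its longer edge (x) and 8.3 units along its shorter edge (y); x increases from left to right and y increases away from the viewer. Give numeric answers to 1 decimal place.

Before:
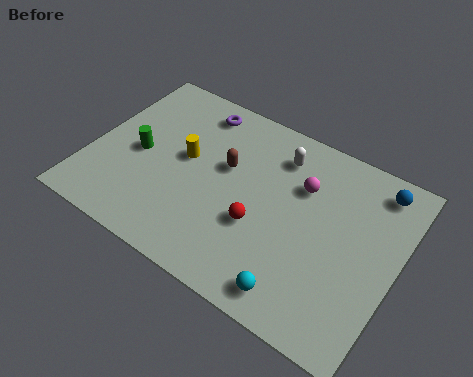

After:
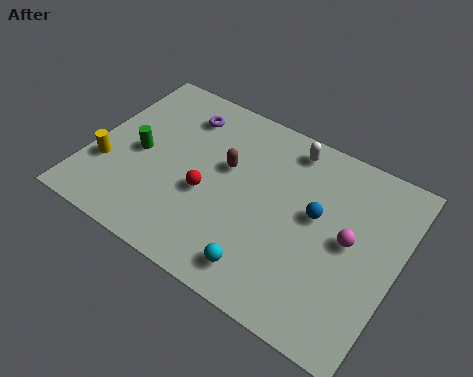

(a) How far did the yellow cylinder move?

3.5

From (3.7, 4.6) to (0.8, 2.7), the yellow cylinder covered √(2.9² + 1.9²) ≈ 3.5 units.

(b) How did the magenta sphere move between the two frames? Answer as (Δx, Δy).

(2.1, -1.4)

The magenta sphere was at about (8.3, 5.7) and moved to about (10.4, 4.3).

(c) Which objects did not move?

the brown capsule and the green cylinder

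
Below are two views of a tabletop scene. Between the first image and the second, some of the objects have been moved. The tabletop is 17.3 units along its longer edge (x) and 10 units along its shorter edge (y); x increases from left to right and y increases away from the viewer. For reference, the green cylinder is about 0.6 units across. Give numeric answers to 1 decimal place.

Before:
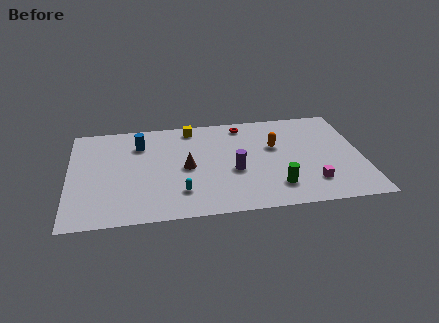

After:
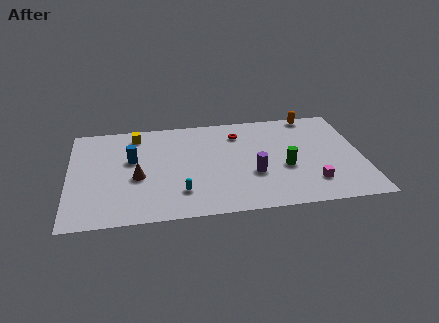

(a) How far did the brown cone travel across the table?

3.0

From (6.9, 4.8) to (4.0, 4.2), the brown cone covered √(2.9² + 0.6²) ≈ 3.0 units.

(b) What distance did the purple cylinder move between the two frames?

1.2

The purple cylinder moved from about (9.7, 4.1) to (10.8, 3.6), a distance of √(1.1² + 0.5²) ≈ 1.2.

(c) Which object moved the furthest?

the orange capsule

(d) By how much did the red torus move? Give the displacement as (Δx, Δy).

(-0.3, -0.9)

From the two frames, the red torus sits at roughly (10.4, 8.7) before and (10.1, 7.8) after.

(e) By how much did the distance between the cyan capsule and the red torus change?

-0.9

The distance was about 7.4 in the first image and 6.5 in the second, so they moved 0.9 units closer together.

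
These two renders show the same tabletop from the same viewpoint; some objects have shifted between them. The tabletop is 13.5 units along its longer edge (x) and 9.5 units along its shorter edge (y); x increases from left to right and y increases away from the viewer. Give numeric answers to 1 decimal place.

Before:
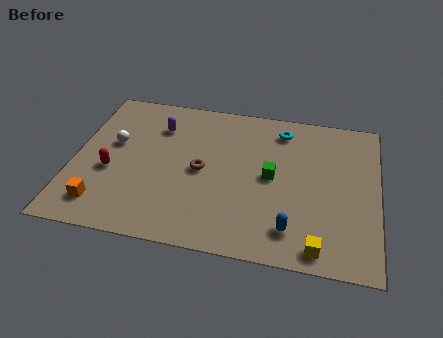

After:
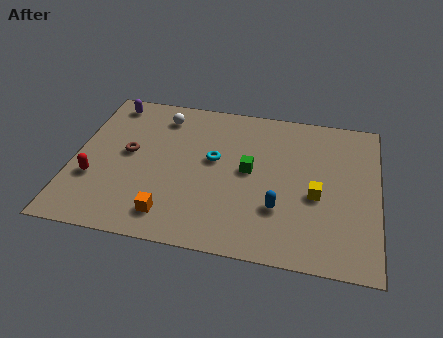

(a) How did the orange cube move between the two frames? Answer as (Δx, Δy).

(3.0, -0.1)

The orange cube was at about (1.5, 1.7) and moved to about (4.5, 1.6).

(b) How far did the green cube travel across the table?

1.0

The green cube moved from about (8.8, 4.8) to (7.8, 5.0), a distance of √(1.0² + 0.2²) ≈ 1.0.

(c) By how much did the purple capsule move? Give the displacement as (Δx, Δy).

(-2.3, 1.2)

The purple capsule was at about (3.6, 7.1) and moved to about (1.3, 8.3).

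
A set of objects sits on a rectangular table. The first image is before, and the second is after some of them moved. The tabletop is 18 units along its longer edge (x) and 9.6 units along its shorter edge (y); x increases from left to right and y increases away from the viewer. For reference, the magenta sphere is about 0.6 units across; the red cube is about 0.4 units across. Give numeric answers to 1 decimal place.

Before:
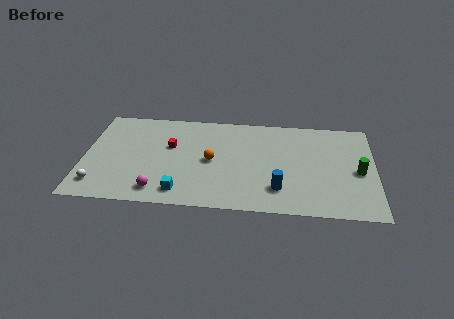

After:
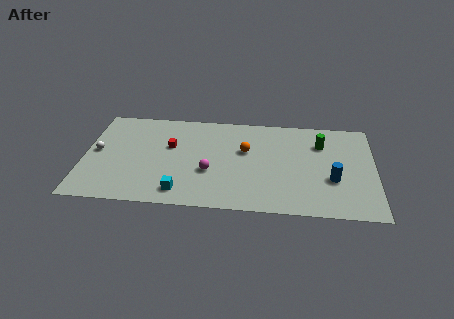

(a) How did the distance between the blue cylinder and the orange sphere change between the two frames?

+1.1

They were about 4.8 units apart before and 5.9 after — 1.1 units further apart.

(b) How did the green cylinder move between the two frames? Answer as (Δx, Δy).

(-2.3, 2.6)

From the two frames, the green cylinder sits at roughly (17.0, 4.4) before and (14.7, 7.0) after.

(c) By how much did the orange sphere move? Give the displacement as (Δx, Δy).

(2.1, 1.2)

From the two frames, the orange sphere sits at roughly (7.9, 4.7) before and (10.0, 5.9) after.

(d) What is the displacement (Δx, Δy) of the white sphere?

(-0.2, 3.2)

The white sphere started near (1.0, 1.8) and ended near (0.8, 5.0).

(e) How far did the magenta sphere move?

3.7

The magenta sphere was near (4.7, 1.5) before and (7.8, 3.6) after, so it travelled √(3.1² + 2.1²) ≈ 3.7 units.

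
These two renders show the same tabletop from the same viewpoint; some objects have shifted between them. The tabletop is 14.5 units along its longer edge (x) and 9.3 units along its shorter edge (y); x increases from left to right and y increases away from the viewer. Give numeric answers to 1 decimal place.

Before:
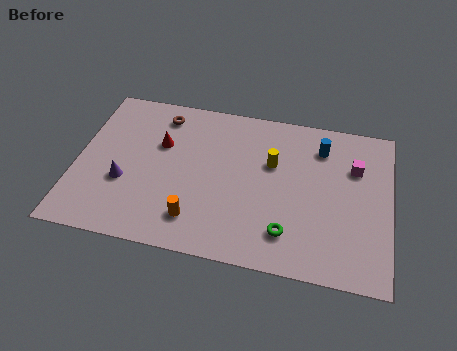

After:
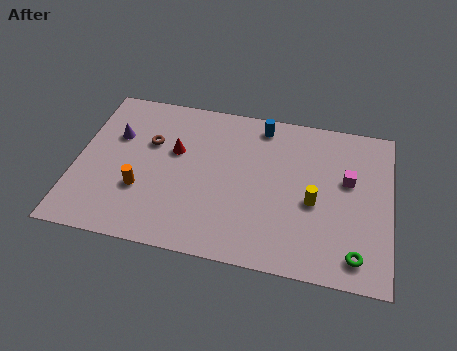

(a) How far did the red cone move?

0.8

The red cone was near (3.8, 6.0) before and (4.5, 5.7) after, so it travelled √(0.7² + 0.3²) ≈ 0.8 units.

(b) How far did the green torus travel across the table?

3.2

The green torus moved from about (9.9, 2.0) to (13.0, 1.4), a distance of √(3.1² + 0.6²) ≈ 3.2.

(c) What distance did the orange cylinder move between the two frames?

2.9

From (5.7, 1.9) to (3.1, 3.1), the orange cylinder covered √(2.6² + 1.2²) ≈ 2.9 units.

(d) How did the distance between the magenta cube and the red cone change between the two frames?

-1.0

They were about 9.0 units apart before and 8.0 after — 1.0 units closer together.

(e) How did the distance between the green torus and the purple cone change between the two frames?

+4.5

The distance was about 7.7 in the first image and 12.2 in the second, so they moved 4.5 units further apart.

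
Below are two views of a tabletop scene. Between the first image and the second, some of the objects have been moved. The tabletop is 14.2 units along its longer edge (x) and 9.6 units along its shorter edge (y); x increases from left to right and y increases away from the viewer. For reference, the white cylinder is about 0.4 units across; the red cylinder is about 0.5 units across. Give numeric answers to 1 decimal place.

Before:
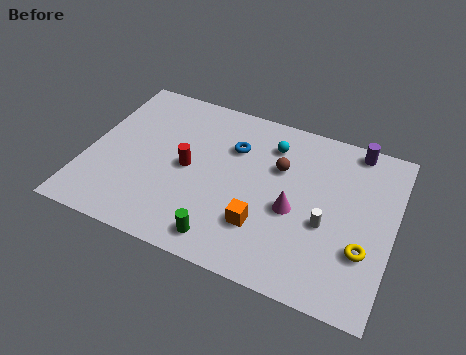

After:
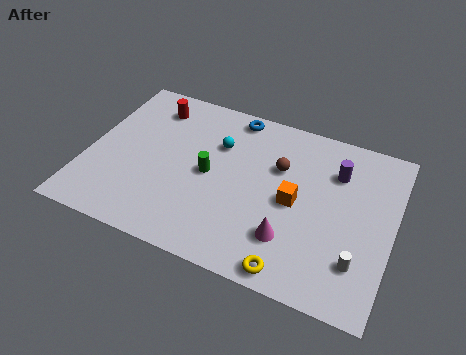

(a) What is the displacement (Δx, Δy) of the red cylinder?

(-2.1, 3.1)

The red cylinder started near (4.7, 4.7) and ended near (2.6, 7.8).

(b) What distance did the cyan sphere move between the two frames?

2.6

From (8.3, 7.5) to (5.9, 6.6), the cyan sphere covered √(2.4² + 0.9²) ≈ 2.6 units.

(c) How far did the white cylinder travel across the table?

2.2

From (11.2, 3.9) to (12.8, 2.4), the white cylinder covered √(1.6² + 1.5²) ≈ 2.2 units.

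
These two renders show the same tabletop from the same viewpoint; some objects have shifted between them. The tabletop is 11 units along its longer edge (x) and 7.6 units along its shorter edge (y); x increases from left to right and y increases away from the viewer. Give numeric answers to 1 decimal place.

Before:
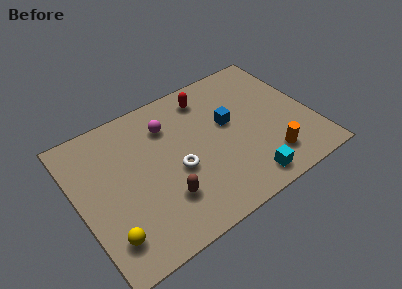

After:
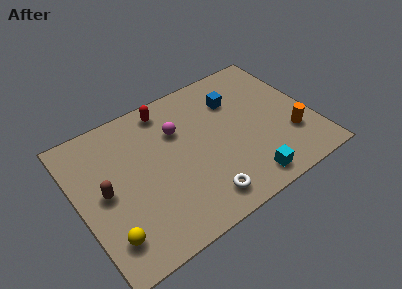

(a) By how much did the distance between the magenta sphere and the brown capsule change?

+0.3

They were about 3.7 units apart before and 4.0 after — 0.3 units further apart.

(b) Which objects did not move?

the cyan cube and the yellow sphere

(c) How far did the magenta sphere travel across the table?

0.6

The magenta sphere was near (4.5, 5.7) before and (4.9, 5.2) after, so it travelled √(0.4² + 0.5²) ≈ 0.6 units.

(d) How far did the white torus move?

2.2

From (4.5, 3.2) to (5.3, 1.2), the white torus covered √(0.8² + 2.0²) ≈ 2.2 units.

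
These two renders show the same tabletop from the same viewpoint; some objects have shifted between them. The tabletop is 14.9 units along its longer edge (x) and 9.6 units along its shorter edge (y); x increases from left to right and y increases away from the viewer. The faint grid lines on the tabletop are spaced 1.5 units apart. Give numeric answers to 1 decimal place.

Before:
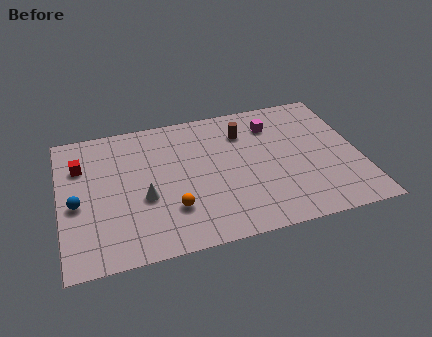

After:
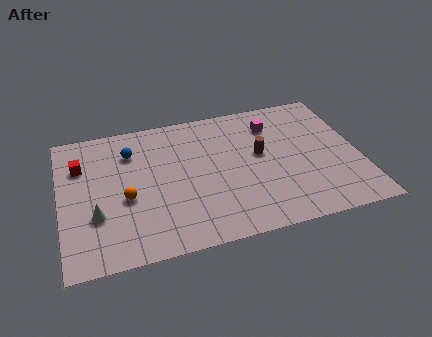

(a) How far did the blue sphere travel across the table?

4.1

The blue sphere moved from about (0.8, 4.2) to (3.6, 7.2), a distance of √(2.8² + 3.0²) ≈ 4.1.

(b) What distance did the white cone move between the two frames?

2.5

From (4.1, 3.8) to (1.7, 3.2), the white cone covered √(2.4² + 0.6²) ≈ 2.5 units.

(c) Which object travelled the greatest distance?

the blue sphere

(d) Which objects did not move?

the red cube and the magenta cube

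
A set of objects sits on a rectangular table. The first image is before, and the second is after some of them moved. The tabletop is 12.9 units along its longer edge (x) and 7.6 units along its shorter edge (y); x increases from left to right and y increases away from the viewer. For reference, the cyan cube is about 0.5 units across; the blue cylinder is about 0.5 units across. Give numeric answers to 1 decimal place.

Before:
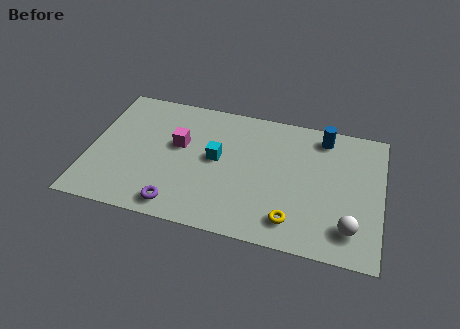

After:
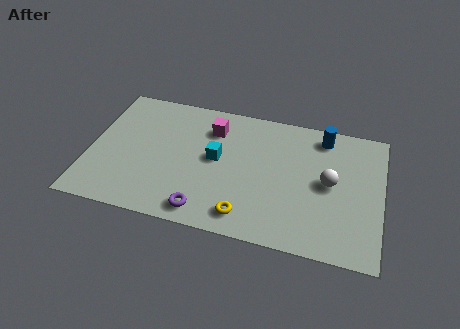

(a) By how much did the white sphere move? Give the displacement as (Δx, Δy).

(-1.0, 2.3)

The white sphere was at about (11.6, 1.6) and moved to about (10.6, 3.9).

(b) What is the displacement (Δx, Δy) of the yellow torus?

(-2.0, -0.2)

From the two frames, the yellow torus sits at roughly (9.1, 1.4) before and (7.1, 1.2) after.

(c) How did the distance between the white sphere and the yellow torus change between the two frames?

+1.9

Before: roughly 2.5 units apart; after: 4.4. That's 1.9 units further apart.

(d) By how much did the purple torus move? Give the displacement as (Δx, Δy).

(1.2, 0.0)

From the two frames, the purple torus sits at roughly (4.1, 1.0) before and (5.3, 1.0) after.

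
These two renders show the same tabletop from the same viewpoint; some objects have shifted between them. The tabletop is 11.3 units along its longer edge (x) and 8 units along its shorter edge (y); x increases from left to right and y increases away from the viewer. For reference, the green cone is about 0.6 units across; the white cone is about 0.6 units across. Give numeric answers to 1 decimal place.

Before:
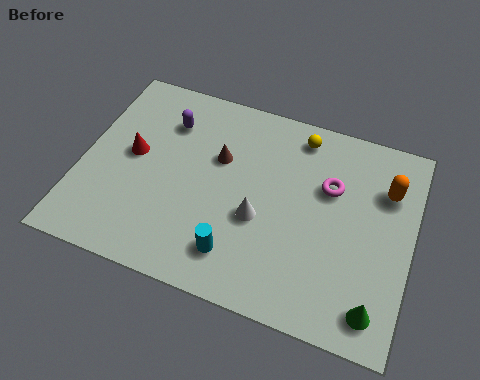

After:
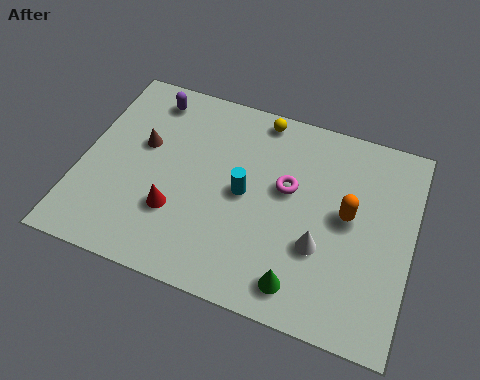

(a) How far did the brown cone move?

2.6

The brown cone moved from about (4.6, 5.1) to (2.0, 4.8), a distance of √(2.6² + 0.3²) ≈ 2.6.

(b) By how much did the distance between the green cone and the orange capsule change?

-1.1

Before: roughly 4.5 units apart; after: 3.4. That's 1.1 units closer together.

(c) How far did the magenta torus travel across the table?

1.5

The magenta torus was near (8.4, 5.2) before and (7.0, 4.7) after, so it travelled √(1.4² + 0.5²) ≈ 1.5 units.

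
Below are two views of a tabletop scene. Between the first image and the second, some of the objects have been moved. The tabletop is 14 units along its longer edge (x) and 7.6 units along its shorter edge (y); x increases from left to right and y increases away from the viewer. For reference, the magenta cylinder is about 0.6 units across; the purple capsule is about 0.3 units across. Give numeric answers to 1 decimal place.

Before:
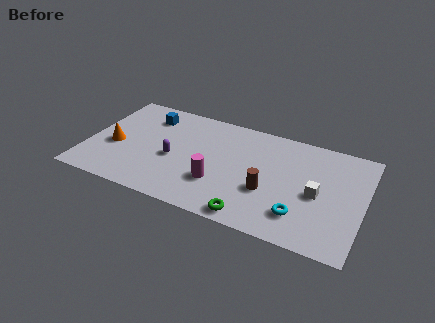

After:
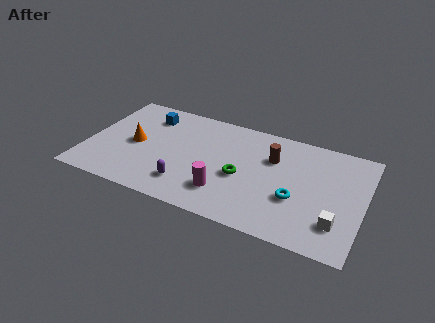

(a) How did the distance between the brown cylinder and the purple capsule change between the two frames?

+0.4

Before: roughly 4.9 units apart; after: 5.3. That's 0.4 units further apart.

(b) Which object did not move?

the blue cube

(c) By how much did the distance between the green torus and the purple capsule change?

-1.9

They were about 5.0 units apart before and 3.1 after — 1.9 units closer together.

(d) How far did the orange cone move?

1.1

From (1.4, 3.2) to (2.4, 3.7), the orange cone covered √(1.0² + 0.5²) ≈ 1.1 units.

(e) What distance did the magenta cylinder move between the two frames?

0.6

The magenta cylinder was near (6.8, 2.4) before and (7.2, 1.9) after, so it travelled √(0.4² + 0.5²) ≈ 0.6 units.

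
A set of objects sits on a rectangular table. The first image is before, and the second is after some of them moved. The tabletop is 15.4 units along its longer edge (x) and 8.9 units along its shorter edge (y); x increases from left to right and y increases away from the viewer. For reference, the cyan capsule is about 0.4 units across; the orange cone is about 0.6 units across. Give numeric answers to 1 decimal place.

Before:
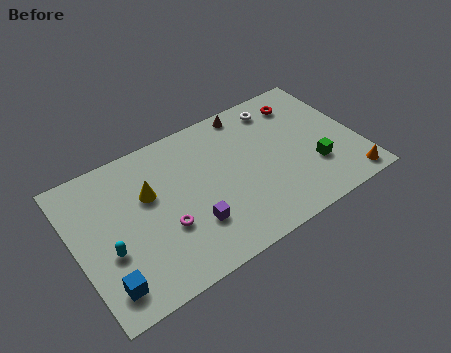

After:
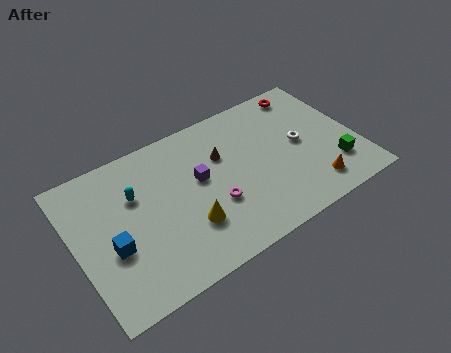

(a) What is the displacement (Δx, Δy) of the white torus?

(0.8, -2.9)

The white torus was at about (11.6, 7.5) and moved to about (12.4, 4.6).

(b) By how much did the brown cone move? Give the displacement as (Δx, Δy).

(-1.8, -2.1)

The brown cone started near (10.0, 8.0) and ended near (8.2, 5.9).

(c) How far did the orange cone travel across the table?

2.0

From (14.4, 1.0) to (12.5, 1.6), the orange cone covered √(1.9² + 0.6²) ≈ 2.0 units.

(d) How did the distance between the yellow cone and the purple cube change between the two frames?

-1.0

They were about 3.6 units apart before and 2.6 after — 1.0 units closer together.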